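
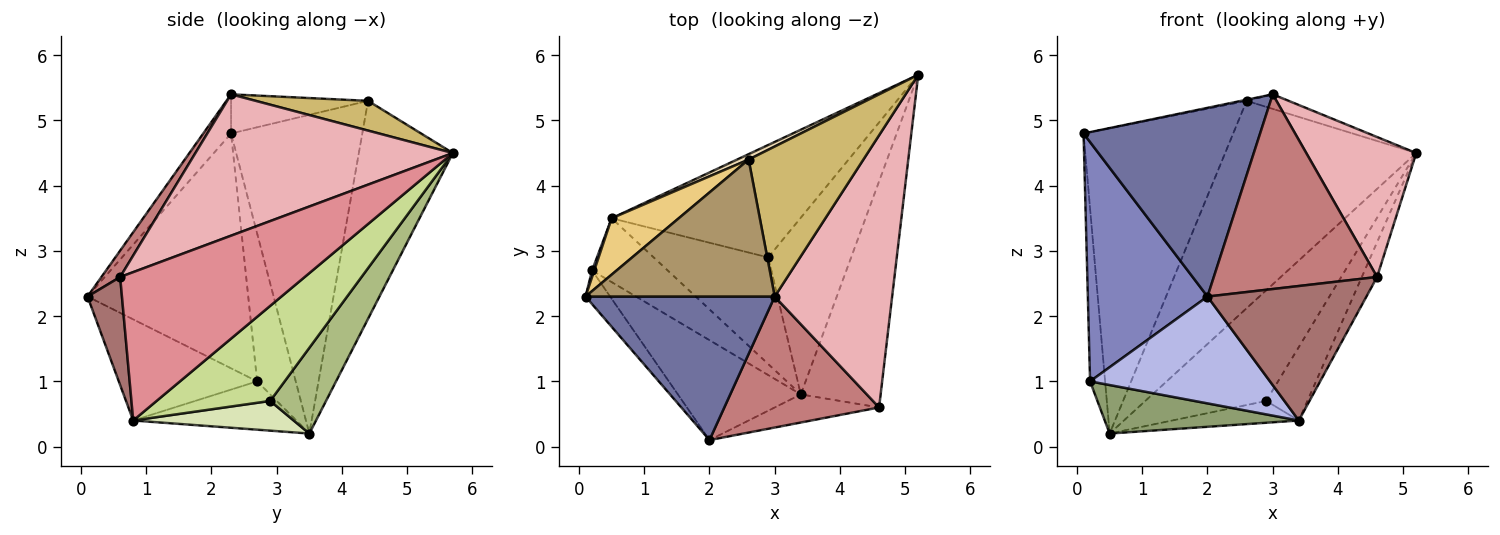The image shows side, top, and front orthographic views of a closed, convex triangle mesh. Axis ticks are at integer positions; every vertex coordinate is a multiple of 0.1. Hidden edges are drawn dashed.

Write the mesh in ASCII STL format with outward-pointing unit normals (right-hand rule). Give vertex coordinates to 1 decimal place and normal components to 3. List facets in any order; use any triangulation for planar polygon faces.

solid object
 facet normal -0.124 -0.790 0.601
  outer loop
   vertex 3.0 2.3 5.4
   vertex 0.1 2.3 4.8
   vertex 2.0 0.1 2.3
  endloop
 endfacet
 facet normal -0.799 -0.595 -0.084
  outer loop
   vertex 0.2 2.7 1.0
   vertex 2.0 0.1 2.3
   vertex 0.1 2.3 4.8
  endloop
 endfacet
 facet normal -0.932 0.363 0.014
  outer loop
   vertex 0.2 2.7 1.0
   vertex 0.1 2.3 4.8
   vertex 0.5 3.5 0.2
  endloop
 endfacet
 facet normal -0.490 -0.637 -0.595
  outer loop
   vertex 0.2 2.7 1.0
   vertex 3.4 0.8 0.4
   vertex 2.0 0.1 2.3
  endloop
 endfacet
 facet normal -0.453 -0.539 -0.710
  outer loop
   vertex 0.2 2.7 1.0
   vertex 0.5 3.5 0.2
   vertex 3.4 0.8 0.4
  endloop
 endfacet
 facet normal 0.308 0.667 -0.678
  outer loop
   vertex 2.9 2.9 0.7
   vertex 0.5 3.5 0.2
   vertex 5.2 5.7 4.5
  endloop
 endfacet
 facet normal 0.727 0.264 -0.634
  outer loop
   vertex 2.9 2.9 0.7
   vertex 5.2 5.7 4.5
   vertex 3.4 0.8 0.4
  endloop
 endfacet
 facet normal 0.246 0.194 -0.949
  outer loop
   vertex 2.9 2.9 0.7
   vertex 3.4 0.8 0.4
   vertex 0.5 3.5 0.2
  endloop
 endfacet
 facet normal -0.203 0.008 0.979
  outer loop
   vertex 2.6 4.4 5.3
   vertex 0.1 2.3 4.8
   vertex 3.0 2.3 5.4
  endloop
 endfacet
 facet normal 0.250 0.093 0.964
  outer loop
   vertex 2.6 4.4 5.3
   vertex 3.0 2.3 5.4
   vertex 5.2 5.7 4.5
  endloop
 endfacet
 facet normal -0.653 0.745 0.137
  outer loop
   vertex 2.6 4.4 5.3
   vertex 0.5 3.5 0.2
   vertex 0.1 2.3 4.8
  endloop
 endfacet
 facet normal -0.441 0.897 0.023
  outer loop
   vertex 2.6 4.4 5.3
   vertex 5.2 5.7 4.5
   vertex 0.5 3.5 0.2
  endloop
 endfacet
 facet normal 0.207 -0.958 -0.200
  outer loop
   vertex 4.6 0.6 2.6
   vertex 2.0 0.1 2.3
   vertex 3.4 0.8 0.4
  endloop
 endfacet
 facet normal 0.095 -0.826 0.556
  outer loop
   vertex 4.6 0.6 2.6
   vertex 3.0 2.3 5.4
   vertex 2.0 0.1 2.3
  endloop
 endfacet
 facet normal 0.878 0.073 -0.472
  outer loop
   vertex 4.6 0.6 2.6
   vertex 3.4 0.8 0.4
   vertex 5.2 5.7 4.5
  endloop
 endfacet
 facet normal 0.731 -0.312 0.607
  outer loop
   vertex 4.6 0.6 2.6
   vertex 5.2 5.7 4.5
   vertex 3.0 2.3 5.4
  endloop
 endfacet
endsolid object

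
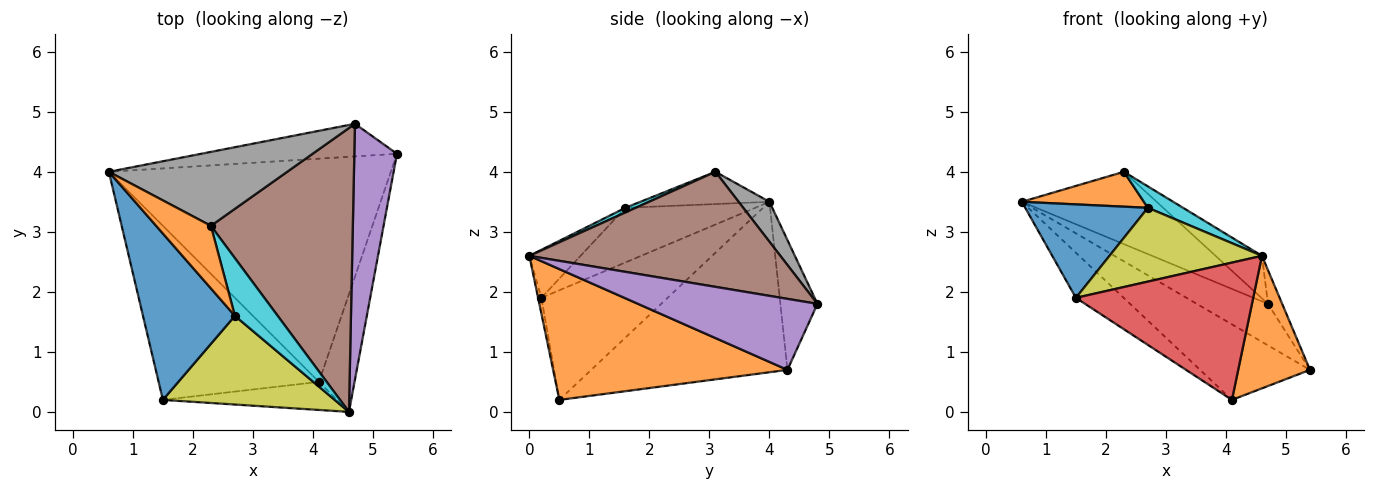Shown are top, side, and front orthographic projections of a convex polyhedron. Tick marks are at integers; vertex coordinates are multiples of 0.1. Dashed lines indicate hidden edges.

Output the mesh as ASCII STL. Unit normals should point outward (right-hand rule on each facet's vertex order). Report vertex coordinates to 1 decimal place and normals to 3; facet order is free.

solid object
 facet normal -0.497 0.278 -0.822
  outer loop
   vertex 4.1 0.5 0.2
   vertex 0.6 4.0 3.5
   vertex 5.4 4.3 0.7
  endloop
 endfacet
 facet normal 0.925 -0.283 -0.252
  outer loop
   vertex 4.1 0.5 0.2
   vertex 5.4 4.3 0.7
   vertex 4.6 0.0 2.6
  endloop
 endfacet
 facet normal -0.552 0.209 -0.807
  outer loop
   vertex 1.5 0.2 1.9
   vertex 0.6 4.0 3.5
   vertex 4.1 0.5 0.2
  endloop
 endfacet
 facet normal -0.018 -0.980 -0.200
  outer loop
   vertex 1.5 0.2 1.9
   vertex 4.1 0.5 0.2
   vertex 4.6 0.0 2.6
  endloop
 endfacet
 facet normal 0.855 0.068 0.514
  outer loop
   vertex 4.7 4.8 1.8
   vertex 4.6 0.0 2.6
   vertex 5.4 4.3 0.7
  endloop
 endfacet
 facet normal 0.625 0.116 0.772
  outer loop
   vertex 4.7 4.8 1.8
   vertex 2.3 3.1 4.0
   vertex 4.6 0.0 2.6
  endloop
 endfacet
 facet normal -0.379 0.727 -0.572
  outer loop
   vertex 4.7 4.8 1.8
   vertex 5.4 4.3 0.7
   vertex 0.6 4.0 3.5
  endloop
 endfacet
 facet normal 0.158 0.691 0.706
  outer loop
   vertex 4.7 4.8 1.8
   vertex 0.6 4.0 3.5
   vertex 2.3 3.1 4.0
  endloop
 endfacet
 facet normal -0.210 -0.625 0.752
  outer loop
   vertex 2.7 1.6 3.4
   vertex 1.5 0.2 1.9
   vertex 4.6 0.0 2.6
  endloop
 endfacet
 facet normal 0.101 -0.346 0.933
  outer loop
   vertex 2.7 1.6 3.4
   vertex 4.6 0.0 2.6
   vertex 2.3 3.1 4.0
  endloop
 endfacet
 facet normal -0.460 -0.435 0.774
  outer loop
   vertex 2.7 1.6 3.4
   vertex 0.6 4.0 3.5
   vertex 1.5 0.2 1.9
  endloop
 endfacet
 facet normal -0.458 -0.433 0.777
  outer loop
   vertex 2.7 1.6 3.4
   vertex 2.3 3.1 4.0
   vertex 0.6 4.0 3.5
  endloop
 endfacet
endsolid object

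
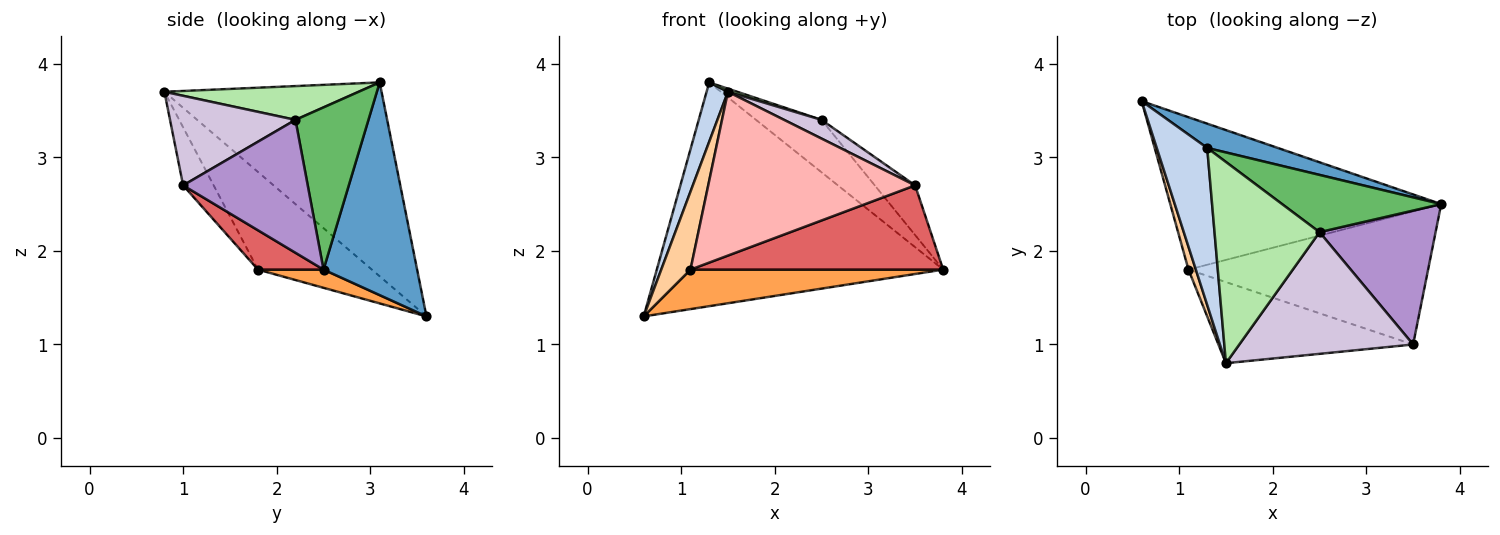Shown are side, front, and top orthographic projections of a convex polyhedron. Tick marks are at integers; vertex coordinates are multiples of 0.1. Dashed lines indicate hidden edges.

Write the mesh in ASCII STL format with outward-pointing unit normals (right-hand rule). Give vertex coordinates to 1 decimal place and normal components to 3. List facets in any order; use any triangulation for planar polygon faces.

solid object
 facet normal 0.309 0.946 0.103
  outer loop
   vertex 1.3 3.1 3.8
   vertex 3.8 2.5 1.8
   vertex 0.6 3.6 1.3
  endloop
 endfacet
 facet normal -0.963 -0.095 0.251
  outer loop
   vertex 1.3 3.1 3.8
   vertex 0.6 3.6 1.3
   vertex 1.5 0.8 3.7
  endloop
 endfacet
 facet normal 0.065 -0.250 -0.966
  outer loop
   vertex 1.1 1.8 1.8
   vertex 0.6 3.6 1.3
   vertex 3.8 2.5 1.8
  endloop
 endfacet
 facet normal -0.966 -0.248 0.073
  outer loop
   vertex 1.1 1.8 1.8
   vertex 1.5 0.8 3.7
   vertex 0.6 3.6 1.3
  endloop
 endfacet
 facet normal 0.601 0.539 0.590
  outer loop
   vertex 2.5 2.2 3.4
   vertex 3.8 2.5 1.8
   vertex 1.3 3.1 3.8
  endloop
 endfacet
 facet normal 0.306 -0.015 0.952
  outer loop
   vertex 2.5 2.2 3.4
   vertex 1.3 3.1 3.8
   vertex 1.5 0.8 3.7
  endloop
 endfacet
 facet normal 0.137 -0.530 -0.837
  outer loop
   vertex 3.5 1.0 2.7
   vertex 1.1 1.8 1.8
   vertex 3.8 2.5 1.8
  endloop
 endfacet
 facet normal -0.131 -0.888 -0.440
  outer loop
   vertex 3.5 1.0 2.7
   vertex 1.5 0.8 3.7
   vertex 1.1 1.8 1.8
  endloop
 endfacet
 facet normal 0.732 0.237 0.639
  outer loop
   vertex 3.5 1.0 2.7
   vertex 3.8 2.5 1.8
   vertex 2.5 2.2 3.4
  endloop
 endfacet
 facet normal 0.454 -0.135 0.881
  outer loop
   vertex 3.5 1.0 2.7
   vertex 2.5 2.2 3.4
   vertex 1.5 0.8 3.7
  endloop
 endfacet
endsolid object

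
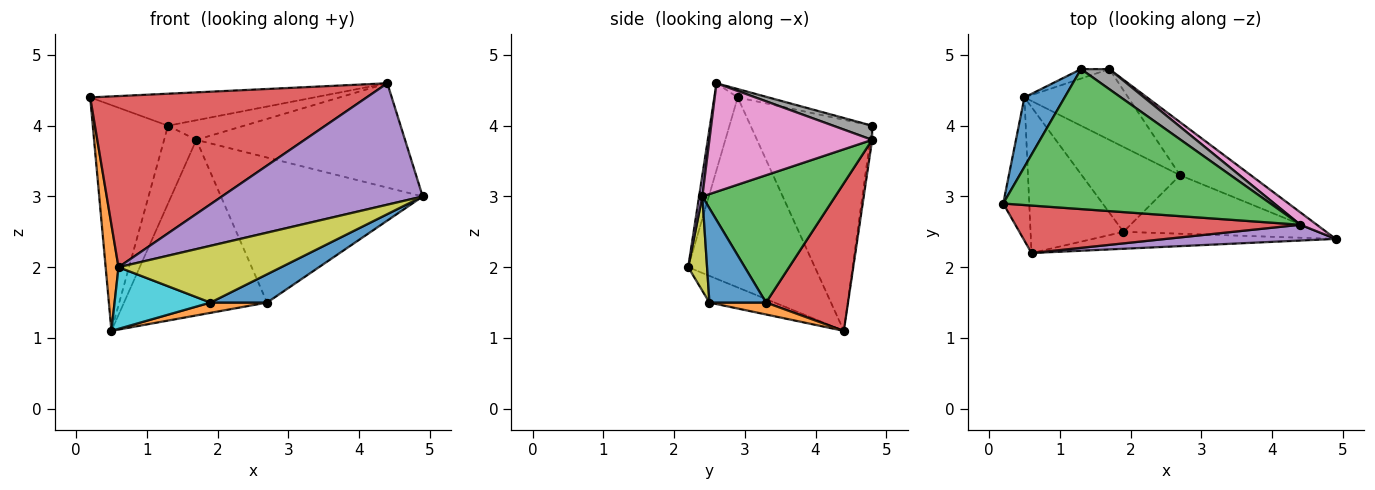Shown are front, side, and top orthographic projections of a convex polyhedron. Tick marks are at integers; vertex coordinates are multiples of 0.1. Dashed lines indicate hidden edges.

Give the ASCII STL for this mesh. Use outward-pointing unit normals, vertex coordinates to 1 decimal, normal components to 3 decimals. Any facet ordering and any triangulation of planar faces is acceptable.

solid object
 facet normal -0.839 0.520 0.160
  outer loop
   vertex 0.5 4.4 1.1
   vertex 0.2 2.9 4.4
   vertex 1.3 4.8 4.0
  endloop
 endfacet
 facet normal -0.986 -0.100 -0.135
  outer loop
   vertex 0.6 2.2 2.0
   vertex 0.2 2.9 4.4
   vertex 0.5 4.4 1.1
  endloop
 endfacet
 facet normal -0.030 0.223 0.974
  outer loop
   vertex 4.4 2.6 4.6
   vertex 1.3 4.8 4.0
   vertex 0.2 2.9 4.4
  endloop
 endfacet
 facet normal -0.081 -0.960 0.267
  outer loop
   vertex 4.4 2.6 4.6
   vertex 0.2 2.9 4.4
   vertex 0.6 2.2 2.0
  endloop
 endfacet
 facet normal 0.016 -0.992 0.129
  outer loop
   vertex 4.4 2.6 4.6
   vertex 0.6 2.2 2.0
   vertex 4.9 2.4 3.0
  endloop
 endfacet
 facet normal -0.060 0.991 -0.120
  outer loop
   vertex 1.7 4.8 3.8
   vertex 0.5 4.4 1.1
   vertex 1.3 4.8 4.0
  endloop
 endfacet
 facet normal 0.612 0.785 0.093
  outer loop
   vertex 1.7 4.8 3.8
   vertex 4.4 2.6 4.6
   vertex 4.9 2.4 3.0
  endloop
 endfacet
 facet normal 0.337 0.658 0.673
  outer loop
   vertex 1.7 4.8 3.8
   vertex 1.3 4.8 4.0
   vertex 4.4 2.6 4.6
  endloop
 endfacet
 facet normal 0.110 -0.952 -0.284
  outer loop
   vertex 1.9 2.5 1.5
   vertex 4.9 2.4 3.0
   vertex 0.6 2.2 2.0
  endloop
 endfacet
 facet normal -0.256 -0.376 -0.891
  outer loop
   vertex 1.9 2.5 1.5
   vertex 0.6 2.2 2.0
   vertex 0.5 4.4 1.1
  endloop
 endfacet
 facet normal 0.399 -0.399 -0.825
  outer loop
   vertex 2.7 3.3 1.5
   vertex 4.9 2.4 3.0
   vertex 1.9 2.5 1.5
  endloop
 endfacet
 facet normal 0.119 -0.119 -0.986
  outer loop
   vertex 2.7 3.3 1.5
   vertex 1.9 2.5 1.5
   vertex 0.5 4.4 1.1
  endloop
 endfacet
 facet normal 0.526 0.799 -0.292
  outer loop
   vertex 2.7 3.3 1.5
   vertex 1.7 4.8 3.8
   vertex 4.9 2.4 3.0
  endloop
 endfacet
 facet normal 0.469 0.819 -0.330
  outer loop
   vertex 2.7 3.3 1.5
   vertex 0.5 4.4 1.1
   vertex 1.7 4.8 3.8
  endloop
 endfacet
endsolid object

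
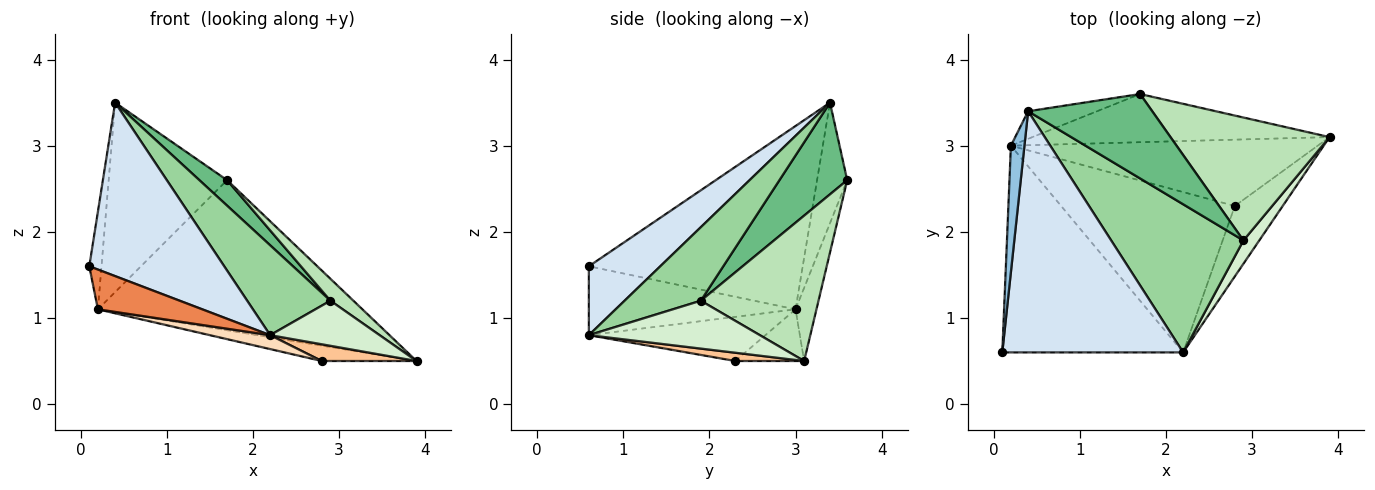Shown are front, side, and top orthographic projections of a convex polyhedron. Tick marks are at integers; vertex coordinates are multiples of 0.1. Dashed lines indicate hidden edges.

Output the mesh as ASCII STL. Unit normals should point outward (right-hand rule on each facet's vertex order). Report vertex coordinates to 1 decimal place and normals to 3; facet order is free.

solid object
 facet normal -0.075 0.949 -0.305
  outer loop
   vertex 0.2 3.0 1.1
   vertex 1.7 3.6 2.6
   vertex 3.9 3.1 0.5
  endloop
 endfacet
 facet normal -0.996 0.057 0.074
  outer loop
   vertex 0.2 3.0 1.1
   vertex 0.1 0.6 1.6
   vertex 0.4 3.4 3.5
  endloop
 endfacet
 facet normal -0.244 0.960 -0.140
  outer loop
   vertex 0.2 3.0 1.1
   vertex 0.4 3.4 3.5
   vertex 1.7 3.6 2.6
  endloop
 endfacet
 facet normal 0.295 -0.558 0.776
  outer loop
   vertex 2.2 0.6 0.8
   vertex 0.4 3.4 3.5
   vertex 0.1 0.6 1.6
  endloop
 endfacet
 facet normal -0.350 -0.177 -0.920
  outer loop
   vertex 2.2 0.6 0.8
   vertex 0.1 0.6 1.6
   vertex 0.2 3.0 1.1
  endloop
 endfacet
 facet normal -0.162 0.223 -0.961
  outer loop
   vertex 2.8 2.3 0.5
   vertex 0.2 3.0 1.1
   vertex 3.9 3.1 0.5
  endloop
 endfacet
 facet normal 0.166 -0.228 -0.960
  outer loop
   vertex 2.8 2.3 0.5
   vertex 3.9 3.1 0.5
   vertex 2.2 0.6 0.8
  endloop
 endfacet
 facet normal -0.245 -0.084 -0.966
  outer loop
   vertex 2.8 2.3 0.5
   vertex 2.2 0.6 0.8
   vertex 0.2 3.0 1.1
  endloop
 endfacet
 facet normal 0.577 -0.236 0.782
  outer loop
   vertex 2.9 1.9 1.2
   vertex 1.7 3.6 2.6
   vertex 0.4 3.4 3.5
  endloop
 endfacet
 facet normal 0.429 -0.469 0.772
  outer loop
   vertex 2.9 1.9 1.2
   vertex 0.4 3.4 3.5
   vertex 2.2 0.6 0.8
  endloop
 endfacet
 facet normal 0.669 -0.131 0.732
  outer loop
   vertex 2.9 1.9 1.2
   vertex 3.9 3.1 0.5
   vertex 1.7 3.6 2.6
  endloop
 endfacet
 facet normal 0.811 -0.519 0.268
  outer loop
   vertex 2.9 1.9 1.2
   vertex 2.2 0.6 0.8
   vertex 3.9 3.1 0.5
  endloop
 endfacet
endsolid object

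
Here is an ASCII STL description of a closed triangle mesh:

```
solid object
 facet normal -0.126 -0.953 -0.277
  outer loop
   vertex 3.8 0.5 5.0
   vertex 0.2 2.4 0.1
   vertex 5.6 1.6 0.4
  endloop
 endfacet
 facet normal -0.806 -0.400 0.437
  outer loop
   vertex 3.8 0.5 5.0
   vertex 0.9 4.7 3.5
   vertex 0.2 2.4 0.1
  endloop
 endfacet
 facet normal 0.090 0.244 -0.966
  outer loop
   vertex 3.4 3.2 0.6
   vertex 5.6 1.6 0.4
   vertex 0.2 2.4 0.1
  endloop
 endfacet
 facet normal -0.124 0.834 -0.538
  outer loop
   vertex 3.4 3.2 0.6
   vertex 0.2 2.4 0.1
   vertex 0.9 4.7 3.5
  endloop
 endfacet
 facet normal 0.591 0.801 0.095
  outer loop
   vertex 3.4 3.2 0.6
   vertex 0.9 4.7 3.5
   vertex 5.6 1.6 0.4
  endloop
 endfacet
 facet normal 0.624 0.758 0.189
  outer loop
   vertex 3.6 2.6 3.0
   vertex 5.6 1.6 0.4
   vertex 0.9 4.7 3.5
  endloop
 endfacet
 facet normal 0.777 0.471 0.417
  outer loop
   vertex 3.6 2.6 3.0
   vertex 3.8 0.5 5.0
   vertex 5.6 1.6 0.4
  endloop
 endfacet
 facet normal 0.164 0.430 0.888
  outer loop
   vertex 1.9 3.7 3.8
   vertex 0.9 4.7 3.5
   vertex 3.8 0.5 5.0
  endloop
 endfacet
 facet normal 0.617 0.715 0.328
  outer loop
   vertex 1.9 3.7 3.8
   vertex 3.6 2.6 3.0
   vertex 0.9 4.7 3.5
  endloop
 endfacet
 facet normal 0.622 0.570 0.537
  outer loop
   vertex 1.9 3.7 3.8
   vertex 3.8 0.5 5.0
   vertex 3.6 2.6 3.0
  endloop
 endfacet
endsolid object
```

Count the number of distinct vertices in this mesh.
7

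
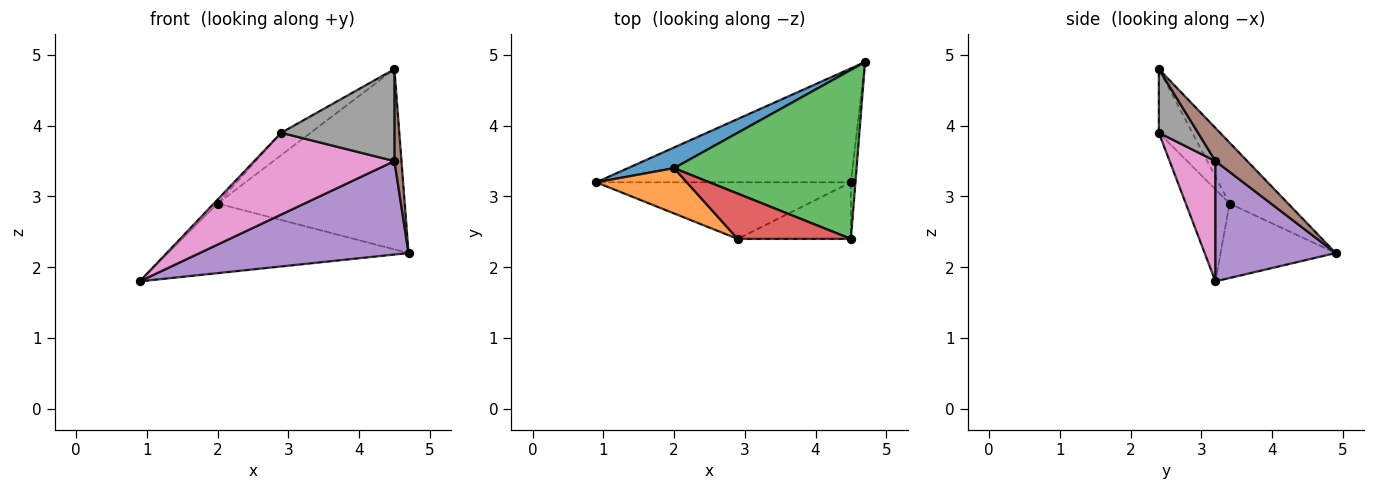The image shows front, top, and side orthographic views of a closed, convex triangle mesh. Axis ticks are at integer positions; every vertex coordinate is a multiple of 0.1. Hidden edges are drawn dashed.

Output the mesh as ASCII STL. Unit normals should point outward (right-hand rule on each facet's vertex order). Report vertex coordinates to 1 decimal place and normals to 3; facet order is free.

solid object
 facet normal -0.417 0.871 0.259
  outer loop
   vertex 2.0 3.4 2.9
   vertex 4.7 4.9 2.2
   vertex 0.9 3.2 1.8
  endloop
 endfacet
 facet normal -0.711 0.060 0.700
  outer loop
   vertex 2.0 3.4 2.9
   vertex 0.9 3.2 1.8
   vertex 2.9 2.4 3.9
  endloop
 endfacet
 facet normal -0.222 0.711 0.667
  outer loop
   vertex 2.0 3.4 2.9
   vertex 4.5 2.4 4.8
   vertex 4.7 4.9 2.2
  endloop
 endfacet
 facet normal -0.450 0.395 0.801
  outer loop
   vertex 2.0 3.4 2.9
   vertex 2.9 2.4 3.9
   vertex 4.5 2.4 4.8
  endloop
 endfacet
 facet normal 0.343 -0.596 -0.726
  outer loop
   vertex 4.5 3.2 3.5
   vertex 0.9 3.2 1.8
   vertex 4.7 4.9 2.2
  endloop
 endfacet
 facet normal 0.968 -0.215 -0.132
  outer loop
   vertex 4.5 3.2 3.5
   vertex 4.7 4.9 2.2
   vertex 4.5 2.4 4.8
  endloop
 endfacet
 facet normal 0.260 -0.794 -0.550
  outer loop
   vertex 4.5 3.2 3.5
   vertex 2.9 2.4 3.9
   vertex 0.9 3.2 1.8
  endloop
 endfacet
 facet normal 0.283 -0.817 -0.503
  outer loop
   vertex 4.5 3.2 3.5
   vertex 4.5 2.4 4.8
   vertex 2.9 2.4 3.9
  endloop
 endfacet
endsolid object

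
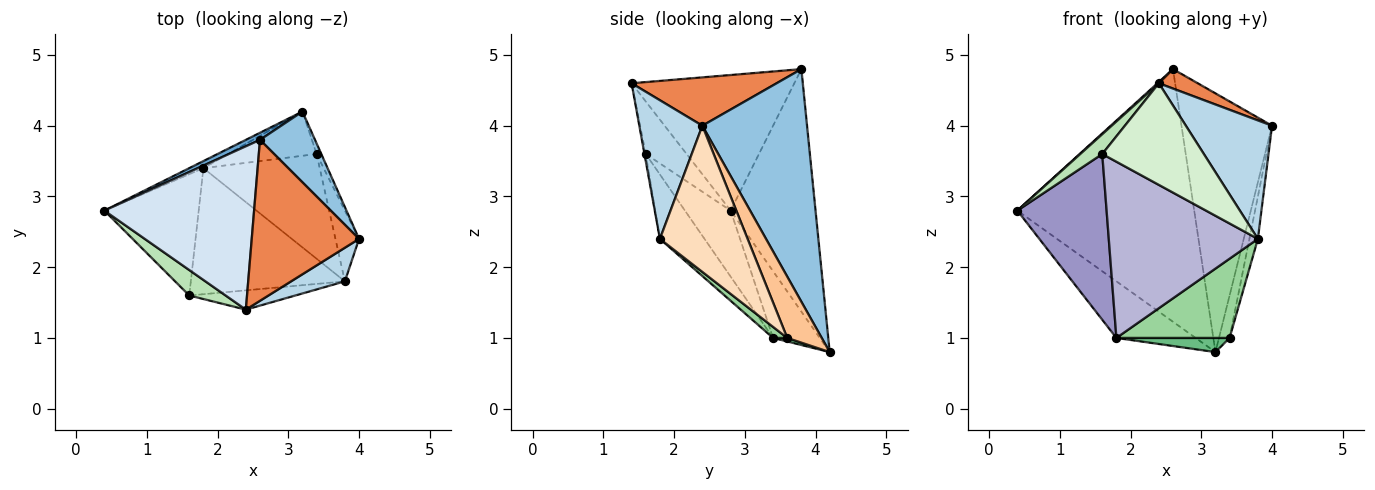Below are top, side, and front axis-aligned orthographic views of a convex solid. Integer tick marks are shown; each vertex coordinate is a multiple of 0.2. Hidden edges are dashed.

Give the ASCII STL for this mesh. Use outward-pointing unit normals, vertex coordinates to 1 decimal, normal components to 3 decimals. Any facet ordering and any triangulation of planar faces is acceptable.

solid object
 facet normal -0.433 0.901 0.025
  outer loop
   vertex 2.6 3.8 4.8
   vertex 3.2 4.2 0.8
   vertex 0.4 2.8 2.8
  endloop
 endfacet
 facet normal 0.745 0.644 0.176
  outer loop
   vertex 2.6 3.8 4.8
   vertex 4.0 2.4 4.0
   vertex 3.2 4.2 0.8
  endloop
 endfacet
 facet normal 0.575 -0.787 0.223
  outer loop
   vertex 2.4 1.4 4.6
   vertex 3.8 1.8 2.4
   vertex 4.0 2.4 4.0
  endloop
 endfacet
 facet normal -0.671 -0.006 0.741
  outer loop
   vertex 2.4 1.4 4.6
   vertex 2.6 3.8 4.8
   vertex 0.4 2.8 2.8
  endloop
 endfacet
 facet normal 0.408 -0.110 0.906
  outer loop
   vertex 2.4 1.4 4.6
   vertex 4.0 2.4 4.0
   vertex 2.6 3.8 4.8
  endloop
 endfacet
 facet normal -0.505 0.857 -0.107
  outer loop
   vertex 1.8 3.4 1.0
   vertex 0.4 2.8 2.8
   vertex 3.2 4.2 0.8
  endloop
 endfacet
 facet normal 0.953 0.293 -0.073
  outer loop
   vertex 3.4 3.6 1.0
   vertex 3.2 4.2 0.8
   vertex 4.0 2.4 4.0
  endloop
 endfacet
 facet normal 0.983 0.095 -0.159
  outer loop
   vertex 3.4 3.6 1.0
   vertex 4.0 2.4 4.0
   vertex 3.8 1.8 2.4
  endloop
 endfacet
 facet normal 0.038 -0.305 -0.952
  outer loop
   vertex 3.4 3.6 1.0
   vertex 1.8 3.4 1.0
   vertex 3.2 4.2 0.8
  endloop
 endfacet
 facet normal 0.075 -0.602 -0.795
  outer loop
   vertex 3.4 3.6 1.0
   vertex 3.8 1.8 2.4
   vertex 1.8 3.4 1.0
  endloop
 endfacet
 facet normal -0.752 -0.405 0.520
  outer loop
   vertex 1.6 1.6 3.6
   vertex 2.4 1.4 4.6
   vertex 0.4 2.8 2.8
  endloop
 endfacet
 facet normal -0.012 -0.982 -0.187
  outer loop
   vertex 1.6 1.6 3.6
   vertex 3.8 1.8 2.4
   vertex 2.4 1.4 4.6
  endloop
 endfacet
 facet normal -0.382 -0.746 -0.546
  outer loop
   vertex 1.6 1.6 3.6
   vertex 0.4 2.8 2.8
   vertex 1.8 3.4 1.0
  endloop
 endfacet
 facet normal -0.237 -0.790 -0.565
  outer loop
   vertex 1.6 1.6 3.6
   vertex 1.8 3.4 1.0
   vertex 3.8 1.8 2.4
  endloop
 endfacet
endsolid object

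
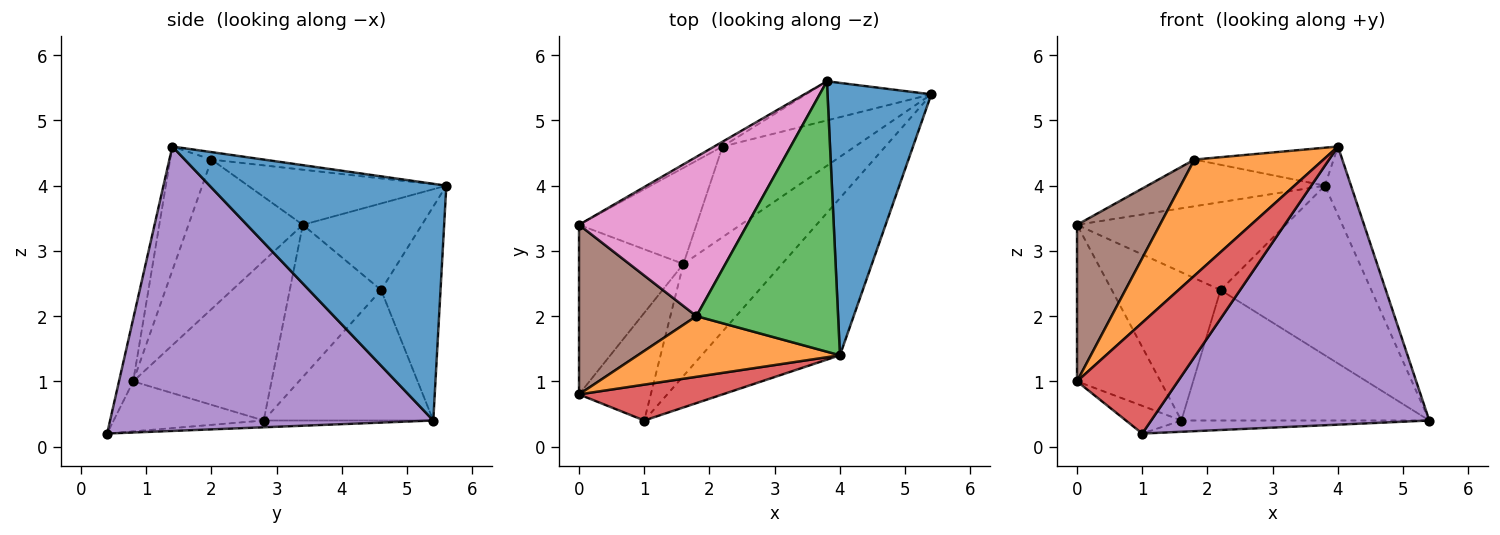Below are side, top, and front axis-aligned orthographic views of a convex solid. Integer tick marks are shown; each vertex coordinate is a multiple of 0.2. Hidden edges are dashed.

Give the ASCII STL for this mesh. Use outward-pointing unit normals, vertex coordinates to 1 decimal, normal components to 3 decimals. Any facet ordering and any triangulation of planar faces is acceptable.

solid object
 facet normal 0.911 0.100 0.399
  outer loop
   vertex 3.8 5.6 4.0
   vertex 4.0 1.4 4.6
   vertex 5.4 5.4 0.4
  endloop
 endfacet
 facet normal -0.273 -0.853 0.445
  outer loop
   vertex 1.8 2.0 4.4
   vertex 0.0 0.8 1.0
   vertex 4.0 1.4 4.6
  endloop
 endfacet
 facet normal -0.052 0.139 0.989
  outer loop
   vertex 1.8 2.0 4.4
   vertex 4.0 1.4 4.6
   vertex 3.8 5.6 4.0
  endloop
 endfacet
 facet normal -0.133 -0.943 0.305
  outer loop
   vertex 1.0 0.4 0.2
   vertex 4.0 1.4 4.6
   vertex 0.0 0.8 1.0
  endloop
 endfacet
 facet normal 0.711 -0.612 -0.346
  outer loop
   vertex 1.0 0.4 0.2
   vertex 5.4 5.4 0.4
   vertex 4.0 1.4 4.6
  endloop
 endfacet
 facet normal -0.683 -0.495 0.537
  outer loop
   vertex 0.0 3.4 3.4
   vertex 0.0 0.8 1.0
   vertex 1.8 2.0 4.4
  endloop
 endfacet
 facet normal -0.300 0.268 0.915
  outer loop
   vertex 0.0 3.4 3.4
   vertex 1.8 2.0 4.4
   vertex 3.8 5.6 4.0
  endloop
 endfacet
 facet normal -0.747 0.451 -0.489
  outer loop
   vertex 1.6 2.8 0.4
   vertex 0.0 0.8 1.0
   vertex 0.0 3.4 3.4
  endloop
 endfacet
 facet normal -0.559 0.207 -0.803
  outer loop
   vertex 1.6 2.8 0.4
   vertex 1.0 0.4 0.2
   vertex 0.0 0.8 1.0
  endloop
 endfacet
 facet normal -0.068 0.100 -0.993
  outer loop
   vertex 1.6 2.8 0.4
   vertex 5.4 5.4 0.4
   vertex 1.0 0.4 0.2
  endloop
 endfacet
 facet normal -0.359 0.910 -0.210
  outer loop
   vertex 2.2 4.6 2.4
   vertex 3.8 5.6 4.0
   vertex 5.4 5.4 0.4
  endloop
 endfacet
 facet normal -0.495 0.868 -0.047
  outer loop
   vertex 2.2 4.6 2.4
   vertex 0.0 3.4 3.4
   vertex 3.8 5.6 4.0
  endloop
 endfacet
 facet normal -0.490 0.716 -0.497
  outer loop
   vertex 2.2 4.6 2.4
   vertex 5.4 5.4 0.4
   vertex 1.6 2.8 0.4
  endloop
 endfacet
 facet normal -0.576 0.686 -0.444
  outer loop
   vertex 2.2 4.6 2.4
   vertex 1.6 2.8 0.4
   vertex 0.0 3.4 3.4
  endloop
 endfacet
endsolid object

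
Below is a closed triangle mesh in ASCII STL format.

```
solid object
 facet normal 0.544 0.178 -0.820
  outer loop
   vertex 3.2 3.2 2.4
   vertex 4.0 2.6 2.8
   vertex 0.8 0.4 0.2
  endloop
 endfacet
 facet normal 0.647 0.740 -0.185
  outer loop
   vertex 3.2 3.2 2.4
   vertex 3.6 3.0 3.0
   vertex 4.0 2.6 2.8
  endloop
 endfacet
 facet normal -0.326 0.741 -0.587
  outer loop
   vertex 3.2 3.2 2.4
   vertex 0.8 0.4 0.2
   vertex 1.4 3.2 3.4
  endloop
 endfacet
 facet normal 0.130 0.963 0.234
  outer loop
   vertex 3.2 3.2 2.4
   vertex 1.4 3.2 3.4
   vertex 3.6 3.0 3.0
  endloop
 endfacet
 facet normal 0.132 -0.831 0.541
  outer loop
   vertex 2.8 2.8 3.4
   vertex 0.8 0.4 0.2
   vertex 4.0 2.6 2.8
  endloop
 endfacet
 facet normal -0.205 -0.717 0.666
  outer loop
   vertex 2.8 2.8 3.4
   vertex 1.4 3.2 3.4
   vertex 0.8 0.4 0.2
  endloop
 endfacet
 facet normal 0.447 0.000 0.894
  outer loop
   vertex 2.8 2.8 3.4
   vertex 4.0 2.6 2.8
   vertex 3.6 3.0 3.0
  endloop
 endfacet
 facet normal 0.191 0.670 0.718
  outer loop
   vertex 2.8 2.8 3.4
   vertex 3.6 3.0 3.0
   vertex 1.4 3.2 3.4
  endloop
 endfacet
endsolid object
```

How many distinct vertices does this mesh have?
6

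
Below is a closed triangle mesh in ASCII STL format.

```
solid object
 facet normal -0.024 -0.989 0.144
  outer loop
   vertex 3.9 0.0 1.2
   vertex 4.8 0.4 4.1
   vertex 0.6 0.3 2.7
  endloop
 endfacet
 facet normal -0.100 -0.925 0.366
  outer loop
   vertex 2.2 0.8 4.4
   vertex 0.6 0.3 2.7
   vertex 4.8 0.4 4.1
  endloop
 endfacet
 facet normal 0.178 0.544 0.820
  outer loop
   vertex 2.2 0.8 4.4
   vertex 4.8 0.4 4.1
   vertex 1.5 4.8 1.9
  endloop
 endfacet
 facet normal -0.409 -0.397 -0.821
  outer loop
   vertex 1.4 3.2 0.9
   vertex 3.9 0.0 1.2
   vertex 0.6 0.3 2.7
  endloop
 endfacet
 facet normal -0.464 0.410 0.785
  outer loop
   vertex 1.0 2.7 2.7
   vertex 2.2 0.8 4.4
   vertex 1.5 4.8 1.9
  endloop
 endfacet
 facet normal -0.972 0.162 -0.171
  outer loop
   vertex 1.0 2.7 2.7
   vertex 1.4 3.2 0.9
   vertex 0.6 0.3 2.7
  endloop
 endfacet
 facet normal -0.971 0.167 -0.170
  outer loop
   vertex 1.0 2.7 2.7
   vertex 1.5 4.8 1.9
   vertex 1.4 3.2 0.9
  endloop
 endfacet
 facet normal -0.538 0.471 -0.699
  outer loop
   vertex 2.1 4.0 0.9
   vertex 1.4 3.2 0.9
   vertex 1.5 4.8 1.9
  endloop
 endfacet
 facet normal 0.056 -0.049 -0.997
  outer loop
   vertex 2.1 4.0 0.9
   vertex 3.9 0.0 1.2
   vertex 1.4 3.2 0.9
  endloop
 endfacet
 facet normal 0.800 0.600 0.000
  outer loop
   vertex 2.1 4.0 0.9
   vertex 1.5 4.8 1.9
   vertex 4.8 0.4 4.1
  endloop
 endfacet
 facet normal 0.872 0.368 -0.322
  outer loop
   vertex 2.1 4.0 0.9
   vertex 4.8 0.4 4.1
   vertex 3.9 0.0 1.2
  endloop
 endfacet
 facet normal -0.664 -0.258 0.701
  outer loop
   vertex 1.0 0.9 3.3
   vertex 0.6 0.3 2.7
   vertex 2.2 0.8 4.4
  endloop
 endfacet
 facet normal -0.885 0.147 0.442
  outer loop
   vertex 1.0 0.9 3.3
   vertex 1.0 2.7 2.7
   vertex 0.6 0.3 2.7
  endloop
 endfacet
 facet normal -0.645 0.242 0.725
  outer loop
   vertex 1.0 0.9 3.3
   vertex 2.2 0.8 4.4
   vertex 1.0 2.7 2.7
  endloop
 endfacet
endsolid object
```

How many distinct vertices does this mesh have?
9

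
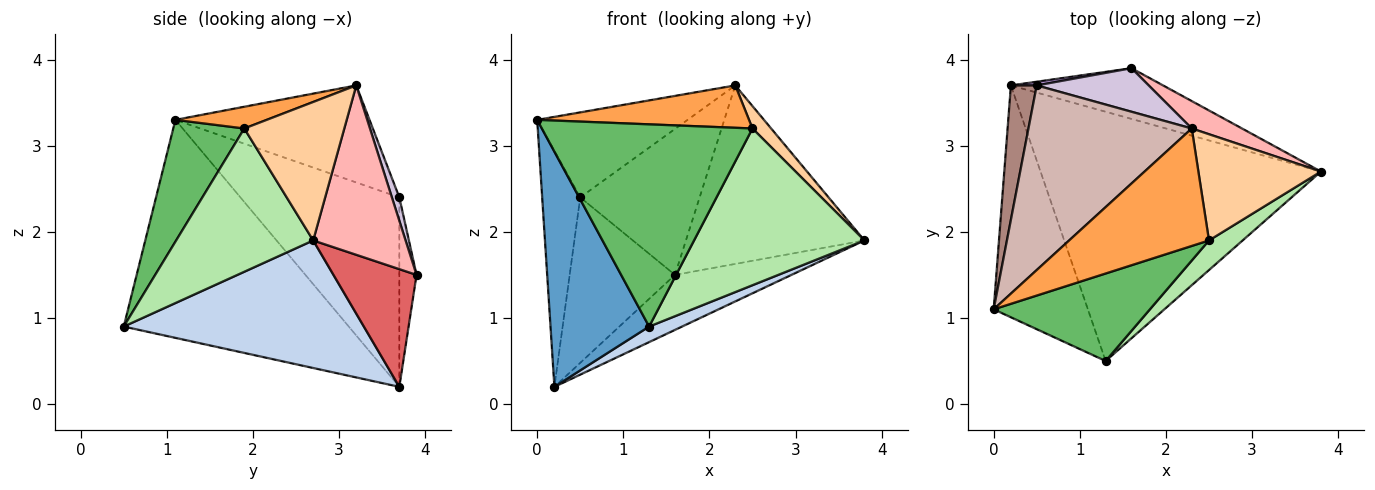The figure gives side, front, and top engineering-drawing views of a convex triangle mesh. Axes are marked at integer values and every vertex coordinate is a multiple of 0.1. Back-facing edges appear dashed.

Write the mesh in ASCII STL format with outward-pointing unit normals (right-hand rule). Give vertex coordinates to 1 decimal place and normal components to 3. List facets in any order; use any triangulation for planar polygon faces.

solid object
 facet normal -0.852 -0.373 -0.368
  outer loop
   vertex 1.3 0.5 0.9
   vertex 0.0 1.1 3.3
   vertex 0.2 3.7 0.2
  endloop
 endfacet
 facet normal 0.413 -0.057 -0.909
  outer loop
   vertex 1.3 0.5 0.9
   vertex 0.2 3.7 0.2
   vertex 3.8 2.7 1.9
  endloop
 endfacet
 facet normal 0.145 -0.336 0.931
  outer loop
   vertex 2.5 1.9 3.2
   vertex 2.3 3.2 3.7
   vertex 0.0 1.1 3.3
  endloop
 endfacet
 facet normal 0.742 -0.138 0.656
  outer loop
   vertex 2.5 1.9 3.2
   vertex 3.8 2.7 1.9
   vertex 2.3 3.2 3.7
  endloop
 endfacet
 facet normal 0.296 -0.877 0.379
  outer loop
   vertex 2.5 1.9 3.2
   vertex 0.0 1.1 3.3
   vertex 1.3 0.5 0.9
  endloop
 endfacet
 facet normal 0.620 -0.771 0.146
  outer loop
   vertex 2.5 1.9 3.2
   vertex 1.3 0.5 0.9
   vertex 3.8 2.7 1.9
  endloop
 endfacet
 facet normal 0.464 0.651 -0.600
  outer loop
   vertex 1.6 3.9 1.5
   vertex 3.8 2.7 1.9
   vertex 0.2 3.7 0.2
  endloop
 endfacet
 facet normal 0.455 0.880 0.135
  outer loop
   vertex 1.6 3.9 1.5
   vertex 2.3 3.2 3.7
   vertex 3.8 2.7 1.9
  endloop
 endfacet
 facet normal -0.161 0.987 0.022
  outer loop
   vertex 0.5 3.7 2.4
   vertex 1.6 3.9 1.5
   vertex 0.2 3.7 0.2
  endloop
 endfacet
 facet normal 0.060 0.957 0.285
  outer loop
   vertex 0.5 3.7 2.4
   vertex 2.3 3.2 3.7
   vertex 1.6 3.9 1.5
  endloop
 endfacet
 facet normal -0.964 0.231 0.131
  outer loop
   vertex 0.5 3.7 2.4
   vertex 0.2 3.7 0.2
   vertex 0.0 1.1 3.3
  endloop
 endfacet
 facet normal -0.475 0.368 0.799
  outer loop
   vertex 0.5 3.7 2.4
   vertex 0.0 1.1 3.3
   vertex 2.3 3.2 3.7
  endloop
 endfacet
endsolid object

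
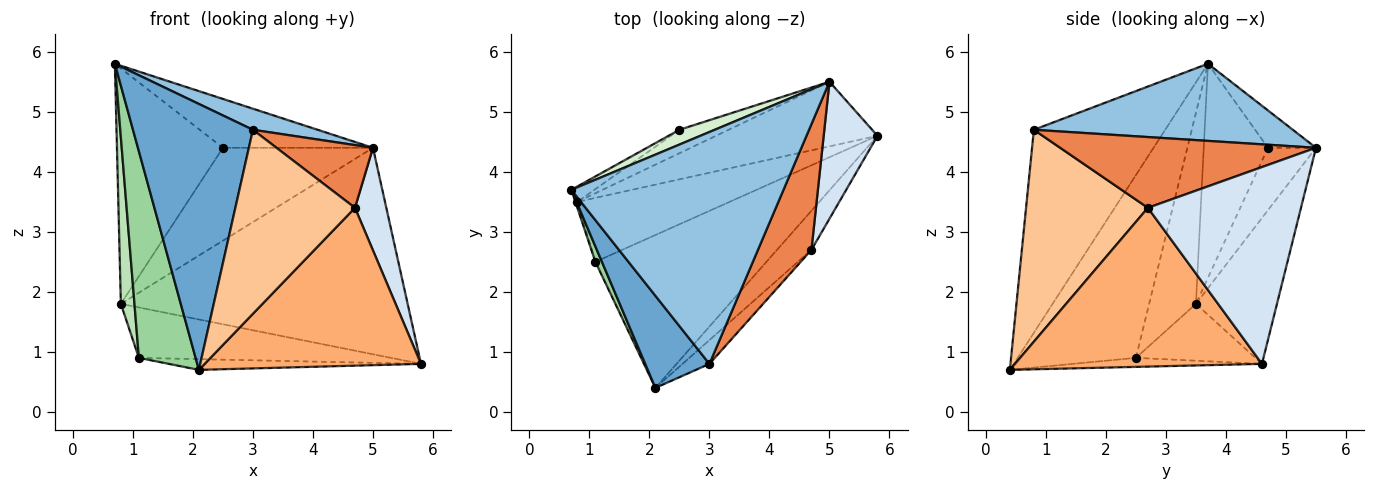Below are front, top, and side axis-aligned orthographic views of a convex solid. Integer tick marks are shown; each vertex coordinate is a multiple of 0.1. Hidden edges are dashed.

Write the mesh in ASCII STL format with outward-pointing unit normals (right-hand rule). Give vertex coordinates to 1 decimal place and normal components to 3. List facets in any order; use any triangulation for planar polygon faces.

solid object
 facet normal -0.719 -0.657 0.227
  outer loop
   vertex 3.0 0.8 4.7
   vertex 0.7 3.7 5.8
   vertex 2.1 0.4 0.7
  endloop
 endfacet
 facet normal 0.341 -0.085 0.936
  outer loop
   vertex 3.0 0.8 4.7
   vertex 5.0 5.5 4.4
   vertex 0.7 3.7 5.8
  endloop
 endfacet
 facet normal -0.260 0.921 -0.288
  outer loop
   vertex 0.8 3.5 1.8
   vertex 5.0 5.5 4.4
   vertex 5.8 4.6 0.8
  endloop
 endfacet
 facet normal 0.946 -0.194 0.259
  outer loop
   vertex 4.7 2.7 3.4
   vertex 5.8 4.6 0.8
   vertex 5.0 5.5 4.4
  endloop
 endfacet
 facet normal 0.764 -0.288 0.578
  outer loop
   vertex 4.7 2.7 3.4
   vertex 5.0 5.5 4.4
   vertex 3.0 0.8 4.7
  endloop
 endfacet
 facet normal 0.742 -0.650 -0.161
  outer loop
   vertex 4.7 2.7 3.4
   vertex 2.1 0.4 0.7
   vertex 5.8 4.6 0.8
  endloop
 endfacet
 facet normal 0.711 -0.698 -0.090
  outer loop
   vertex 4.7 2.7 3.4
   vertex 3.0 0.8 4.7
   vertex 2.1 0.4 0.7
  endloop
 endfacet
 facet normal -0.052 0.070 -0.996
  outer loop
   vertex 1.1 2.5 0.9
   vertex 5.8 4.6 0.8
   vertex 2.1 0.4 0.7
  endloop
 endfacet
 facet normal -0.281 0.594 -0.754
  outer loop
   vertex 1.1 2.5 0.9
   vertex 0.8 3.5 1.8
   vertex 5.8 4.6 0.8
  endloop
 endfacet
 facet normal -0.901 -0.432 0.032
  outer loop
   vertex 1.1 2.5 0.9
   vertex 2.1 0.4 0.7
   vertex 0.7 3.7 5.8
  endloop
 endfacet
 facet normal -0.960 -0.279 -0.010
  outer loop
   vertex 1.1 2.5 0.9
   vertex 0.7 3.7 5.8
   vertex 0.8 3.5 1.8
  endloop
 endfacet
 facet normal -0.293 0.915 0.277
  outer loop
   vertex 2.5 4.7 4.4
   vertex 0.7 3.7 5.8
   vertex 5.0 5.5 4.4
  endloop
 endfacet
 facet normal -0.518 0.854 -0.056
  outer loop
   vertex 2.5 4.7 4.4
   vertex 0.8 3.5 1.8
   vertex 0.7 3.7 5.8
  endloop
 endfacet
 facet normal -0.296 0.926 -0.234
  outer loop
   vertex 2.5 4.7 4.4
   vertex 5.0 5.5 4.4
   vertex 0.8 3.5 1.8
  endloop
 endfacet
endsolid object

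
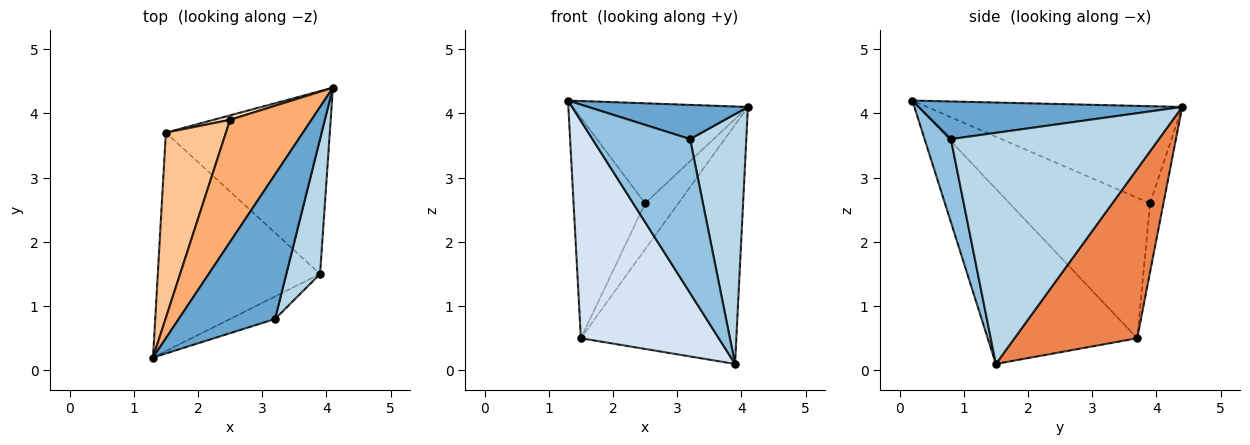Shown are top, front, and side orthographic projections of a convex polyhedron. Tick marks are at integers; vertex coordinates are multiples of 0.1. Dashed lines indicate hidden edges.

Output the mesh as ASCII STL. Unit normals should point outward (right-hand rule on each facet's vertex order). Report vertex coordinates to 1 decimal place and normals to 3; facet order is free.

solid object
 facet normal 0.355 -0.215 0.910
  outer loop
   vertex 3.2 0.8 3.6
   vertex 4.1 4.4 4.1
   vertex 1.3 0.2 4.2
  endloop
 endfacet
 facet normal 0.258 -0.956 -0.140
  outer loop
   vertex 3.2 0.8 3.6
   vertex 1.3 0.2 4.2
   vertex 3.9 1.5 0.1
  endloop
 endfacet
 facet normal 0.956 -0.258 0.140
  outer loop
   vertex 3.2 0.8 3.6
   vertex 3.9 1.5 0.1
   vertex 4.1 4.4 4.1
  endloop
 endfacet
 facet normal -0.608 -0.560 -0.563
  outer loop
   vertex 1.5 3.7 0.5
   vertex 3.9 1.5 0.1
   vertex 1.3 0.2 4.2
  endloop
 endfacet
 facet normal 0.531 0.673 -0.515
  outer loop
   vertex 1.5 3.7 0.5
   vertex 4.1 4.4 4.1
   vertex 3.9 1.5 0.1
  endloop
 endfacet
 facet normal -0.678 0.466 0.568
  outer loop
   vertex 2.5 3.9 2.6
   vertex 1.3 0.2 4.2
   vertex 4.1 4.4 4.1
  endloop
 endfacet
 facet normal -0.833 0.424 0.356
  outer loop
   vertex 2.5 3.9 2.6
   vertex 1.5 3.7 0.5
   vertex 1.3 0.2 4.2
  endloop
 endfacet
 facet normal -0.372 0.924 0.089
  outer loop
   vertex 2.5 3.9 2.6
   vertex 4.1 4.4 4.1
   vertex 1.5 3.7 0.5
  endloop
 endfacet
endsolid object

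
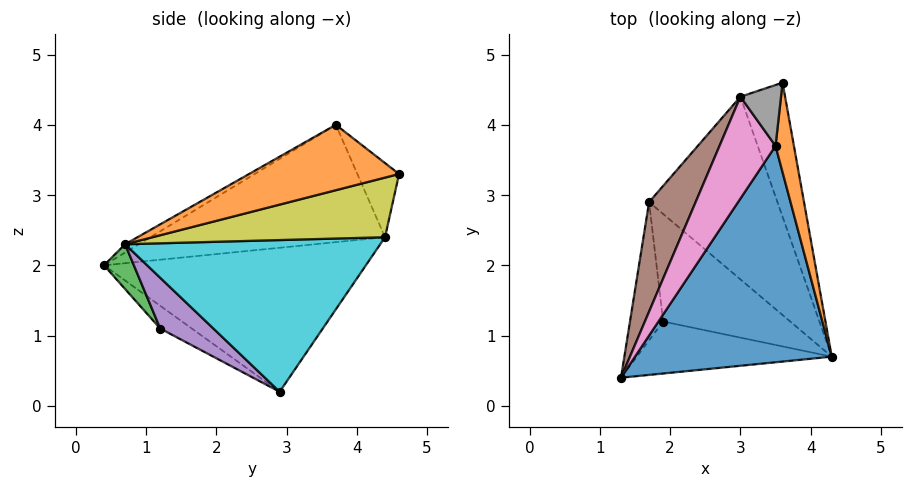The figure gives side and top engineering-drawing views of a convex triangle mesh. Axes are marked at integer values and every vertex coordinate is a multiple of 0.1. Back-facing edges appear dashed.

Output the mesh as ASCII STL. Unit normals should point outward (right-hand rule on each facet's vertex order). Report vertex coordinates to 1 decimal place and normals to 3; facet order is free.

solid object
 facet normal -0.037 -0.500 0.865
  outer loop
   vertex 3.5 3.7 4.0
   vertex 1.3 0.4 2.0
   vertex 4.3 0.7 2.3
  endloop
 endfacet
 facet normal 0.958 0.103 0.269
  outer loop
   vertex 3.5 3.7 4.0
   vertex 4.3 0.7 2.3
   vertex 3.6 4.6 3.3
  endloop
 endfacet
 facet normal 0.139 -0.784 -0.605
  outer loop
   vertex 1.9 1.2 1.1
   vertex 4.3 0.7 2.3
   vertex 1.3 0.4 2.0
  endloop
 endfacet
 facet normal -0.506 -0.449 -0.737
  outer loop
   vertex 1.9 1.2 1.1
   vertex 1.3 0.4 2.0
   vertex 1.7 2.9 0.2
  endloop
 endfacet
 facet normal 0.339 -0.409 -0.847
  outer loop
   vertex 1.9 1.2 1.1
   vertex 1.7 2.9 0.2
   vertex 4.3 0.7 2.3
  endloop
 endfacet
 facet normal -0.891 0.350 0.288
  outer loop
   vertex 3.0 4.4 2.4
   vertex 1.7 2.9 0.2
   vertex 1.3 0.4 2.0
  endloop
 endfacet
 facet normal -0.854 0.322 0.408
  outer loop
   vertex 3.0 4.4 2.4
   vertex 1.3 0.4 2.0
   vertex 3.5 3.7 4.0
  endloop
 endfacet
 facet normal -0.794 0.426 0.434
  outer loop
   vertex 3.0 4.4 2.4
   vertex 3.5 3.7 4.0
   vertex 3.6 4.6 3.3
  endloop
 endfacet
 facet normal 0.767 0.285 -0.575
  outer loop
   vertex 3.0 4.4 2.4
   vertex 3.6 4.6 3.3
   vertex 4.3 0.7 2.3
  endloop
 endfacet
 facet normal 0.734 0.275 -0.621
  outer loop
   vertex 3.0 4.4 2.4
   vertex 4.3 0.7 2.3
   vertex 1.7 2.9 0.2
  endloop
 endfacet
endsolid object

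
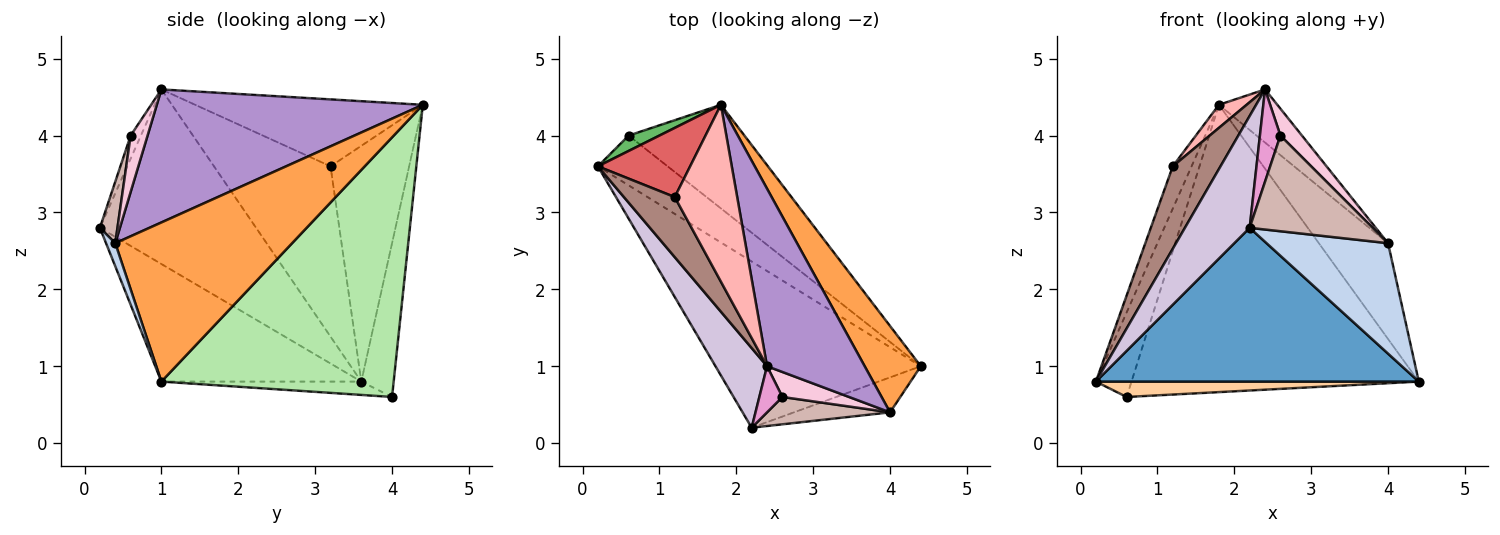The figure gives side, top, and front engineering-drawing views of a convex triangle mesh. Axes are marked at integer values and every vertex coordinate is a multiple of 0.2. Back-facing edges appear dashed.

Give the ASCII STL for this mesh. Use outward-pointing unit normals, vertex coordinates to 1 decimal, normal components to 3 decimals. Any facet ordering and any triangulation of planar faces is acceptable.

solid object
 facet normal -0.388 -0.626 -0.677
  outer loop
   vertex 2.2 0.2 2.8
   vertex 0.2 3.6 0.8
   vertex 4.4 1.0 0.8
  endloop
 endfacet
 facet normal 0.072 -0.951 -0.301
  outer loop
   vertex 4.0 0.4 2.6
   vertex 2.2 0.2 2.8
   vertex 4.4 1.0 0.8
  endloop
 endfacet
 facet normal 0.885 0.346 0.312
  outer loop
   vertex 4.0 0.4 2.6
   vertex 4.4 1.0 0.8
   vertex 1.8 4.4 4.4
  endloop
 endfacet
 facet normal -0.180 -0.290 -0.940
  outer loop
   vertex 0.6 4.0 0.6
   vertex 4.4 1.0 0.8
   vertex 0.2 3.6 0.8
  endloop
 endfacet
 facet normal -0.667 0.733 0.133
  outer loop
   vertex 0.6 4.0 0.6
   vertex 0.2 3.6 0.8
   vertex 1.8 4.4 4.4
  endloop
 endfacet
 facet normal 0.605 0.749 -0.270
  outer loop
   vertex 0.6 4.0 0.6
   vertex 1.8 4.4 4.4
   vertex 4.4 1.0 0.8
  endloop
 endfacet
 facet normal -0.909 0.217 0.356
  outer loop
   vertex 1.2 3.2 3.6
   vertex 1.8 4.4 4.4
   vertex 0.2 3.6 0.8
  endloop
 endfacet
 facet normal -0.729 -0.089 0.679
  outer loop
   vertex 2.4 1.0 4.6
   vertex 1.8 4.4 4.4
   vertex 1.2 3.2 3.6
  endloop
 endfacet
 facet normal 0.794 0.174 0.583
  outer loop
   vertex 2.4 1.0 4.6
   vertex 4.0 0.4 2.6
   vertex 1.8 4.4 4.4
  endloop
 endfacet
 facet normal -0.891 -0.369 0.263
  outer loop
   vertex 2.4 1.0 4.6
   vertex 0.2 3.6 0.8
   vertex 2.2 0.2 2.8
  endloop
 endfacet
 facet normal -0.892 -0.365 0.266
  outer loop
   vertex 2.4 1.0 4.6
   vertex 1.2 3.2 3.6
   vertex 0.2 3.6 0.8
  endloop
 endfacet
 facet normal 0.136 -0.953 0.272
  outer loop
   vertex 2.6 0.6 4.0
   vertex 2.2 0.2 2.8
   vertex 4.0 0.4 2.6
  endloop
 endfacet
 facet normal -0.408 -0.816 0.408
  outer loop
   vertex 2.6 0.6 4.0
   vertex 2.4 1.0 4.6
   vertex 2.2 0.2 2.8
  endloop
 endfacet
 facet normal 0.499 -0.635 0.590
  outer loop
   vertex 2.6 0.6 4.0
   vertex 4.0 0.4 2.6
   vertex 2.4 1.0 4.6
  endloop
 endfacet
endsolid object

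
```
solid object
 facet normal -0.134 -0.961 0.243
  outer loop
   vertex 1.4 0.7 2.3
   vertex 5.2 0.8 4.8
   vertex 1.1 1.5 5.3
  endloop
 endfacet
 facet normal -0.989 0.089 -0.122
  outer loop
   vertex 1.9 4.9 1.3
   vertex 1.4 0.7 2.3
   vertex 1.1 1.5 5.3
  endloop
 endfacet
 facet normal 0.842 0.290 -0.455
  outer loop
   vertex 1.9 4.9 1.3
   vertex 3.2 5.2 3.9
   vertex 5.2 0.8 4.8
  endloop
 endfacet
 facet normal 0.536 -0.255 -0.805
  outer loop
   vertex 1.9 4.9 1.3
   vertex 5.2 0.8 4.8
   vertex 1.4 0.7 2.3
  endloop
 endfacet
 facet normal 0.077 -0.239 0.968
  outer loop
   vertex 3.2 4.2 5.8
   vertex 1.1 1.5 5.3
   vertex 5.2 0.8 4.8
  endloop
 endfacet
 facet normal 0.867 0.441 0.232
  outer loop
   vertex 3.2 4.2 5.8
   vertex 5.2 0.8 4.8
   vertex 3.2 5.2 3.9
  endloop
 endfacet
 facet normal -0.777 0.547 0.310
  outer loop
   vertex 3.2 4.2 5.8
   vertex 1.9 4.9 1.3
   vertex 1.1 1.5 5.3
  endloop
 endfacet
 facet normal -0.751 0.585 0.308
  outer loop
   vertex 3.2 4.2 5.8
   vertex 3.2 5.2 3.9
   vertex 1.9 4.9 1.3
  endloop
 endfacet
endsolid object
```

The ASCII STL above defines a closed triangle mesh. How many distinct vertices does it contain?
6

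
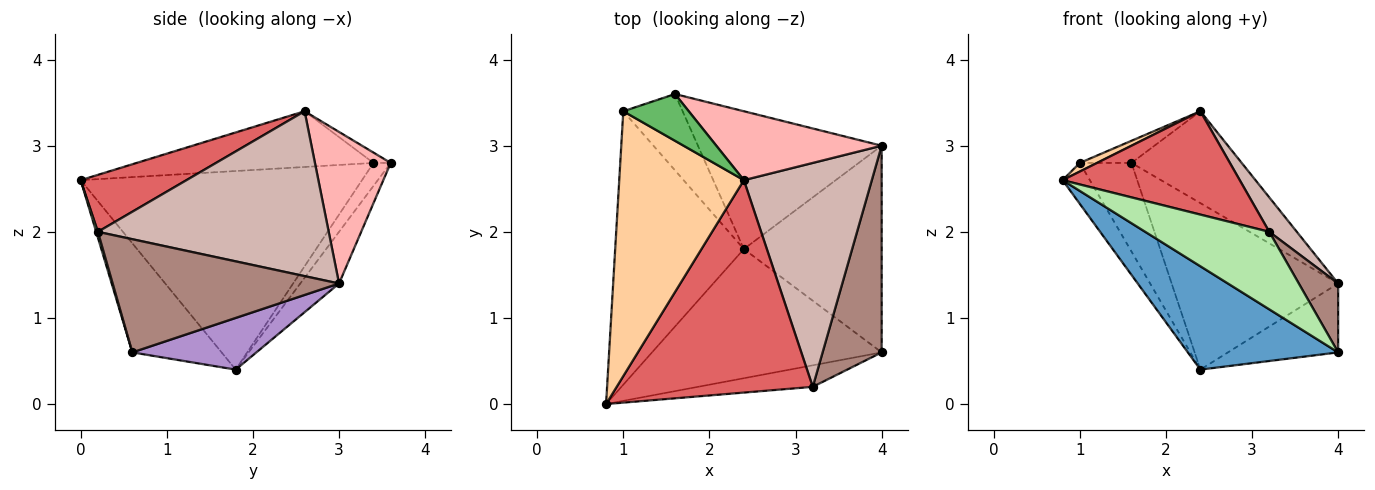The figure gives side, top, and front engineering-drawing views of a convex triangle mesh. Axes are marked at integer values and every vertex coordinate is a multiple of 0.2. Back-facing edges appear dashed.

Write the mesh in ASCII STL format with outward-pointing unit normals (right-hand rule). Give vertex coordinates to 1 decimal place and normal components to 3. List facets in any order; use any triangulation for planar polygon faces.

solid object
 facet normal -0.348 -0.586 -0.732
  outer loop
   vertex 2.4 1.8 0.4
   vertex 4.0 0.6 0.6
   vertex 0.8 0.0 2.6
  endloop
 endfacet
 facet normal -0.836 0.081 -0.542
  outer loop
   vertex 1.0 3.4 2.8
   vertex 2.4 1.8 0.4
   vertex 0.8 0.0 2.6
  endloop
 endfacet
 facet normal -0.245 0.735 -0.633
  outer loop
   vertex 1.0 3.4 2.8
   vertex 1.6 3.6 2.8
   vertex 2.4 1.8 0.4
  endloop
 endfacet
 facet normal -0.408 -0.030 0.912
  outer loop
   vertex 1.0 3.4 2.8
   vertex 0.8 0.0 2.6
   vertex 2.4 2.6 3.4
  endloop
 endfacet
 facet normal -0.141 0.424 0.895
  outer loop
   vertex 1.0 3.4 2.8
   vertex 2.4 2.6 3.4
   vertex 1.6 3.6 2.8
  endloop
 endfacet
 facet normal 0.013 -0.963 -0.268
  outer loop
   vertex 3.2 0.2 2.0
   vertex 0.8 0.0 2.6
   vertex 4.0 0.6 0.6
  endloop
 endfacet
 facet normal 0.253 -0.423 0.870
  outer loop
   vertex 3.2 0.2 2.0
   vertex 2.4 2.6 3.4
   vertex 0.8 0.0 2.6
  endloop
 endfacet
 facet normal 0.482 0.701 0.526
  outer loop
   vertex 4.0 3.0 1.4
   vertex 1.6 3.6 2.8
   vertex 2.4 2.6 3.4
  endloop
 endfacet
 facet normal 0.335 0.298 -0.894
  outer loop
   vertex 4.0 3.0 1.4
   vertex 4.0 0.6 0.6
   vertex 2.4 1.8 0.4
  endloop
 endfacet
 facet normal -0.177 0.758 -0.628
  outer loop
   vertex 4.0 3.0 1.4
   vertex 2.4 1.8 0.4
   vertex 1.6 3.6 2.8
  endloop
 endfacet
 facet normal 0.876 -0.152 0.457
  outer loop
   vertex 4.0 3.0 1.4
   vertex 3.2 0.2 2.0
   vertex 4.0 0.6 0.6
  endloop
 endfacet
 facet normal 0.786 -0.094 0.610
  outer loop
   vertex 4.0 3.0 1.4
   vertex 2.4 2.6 3.4
   vertex 3.2 0.2 2.0
  endloop
 endfacet
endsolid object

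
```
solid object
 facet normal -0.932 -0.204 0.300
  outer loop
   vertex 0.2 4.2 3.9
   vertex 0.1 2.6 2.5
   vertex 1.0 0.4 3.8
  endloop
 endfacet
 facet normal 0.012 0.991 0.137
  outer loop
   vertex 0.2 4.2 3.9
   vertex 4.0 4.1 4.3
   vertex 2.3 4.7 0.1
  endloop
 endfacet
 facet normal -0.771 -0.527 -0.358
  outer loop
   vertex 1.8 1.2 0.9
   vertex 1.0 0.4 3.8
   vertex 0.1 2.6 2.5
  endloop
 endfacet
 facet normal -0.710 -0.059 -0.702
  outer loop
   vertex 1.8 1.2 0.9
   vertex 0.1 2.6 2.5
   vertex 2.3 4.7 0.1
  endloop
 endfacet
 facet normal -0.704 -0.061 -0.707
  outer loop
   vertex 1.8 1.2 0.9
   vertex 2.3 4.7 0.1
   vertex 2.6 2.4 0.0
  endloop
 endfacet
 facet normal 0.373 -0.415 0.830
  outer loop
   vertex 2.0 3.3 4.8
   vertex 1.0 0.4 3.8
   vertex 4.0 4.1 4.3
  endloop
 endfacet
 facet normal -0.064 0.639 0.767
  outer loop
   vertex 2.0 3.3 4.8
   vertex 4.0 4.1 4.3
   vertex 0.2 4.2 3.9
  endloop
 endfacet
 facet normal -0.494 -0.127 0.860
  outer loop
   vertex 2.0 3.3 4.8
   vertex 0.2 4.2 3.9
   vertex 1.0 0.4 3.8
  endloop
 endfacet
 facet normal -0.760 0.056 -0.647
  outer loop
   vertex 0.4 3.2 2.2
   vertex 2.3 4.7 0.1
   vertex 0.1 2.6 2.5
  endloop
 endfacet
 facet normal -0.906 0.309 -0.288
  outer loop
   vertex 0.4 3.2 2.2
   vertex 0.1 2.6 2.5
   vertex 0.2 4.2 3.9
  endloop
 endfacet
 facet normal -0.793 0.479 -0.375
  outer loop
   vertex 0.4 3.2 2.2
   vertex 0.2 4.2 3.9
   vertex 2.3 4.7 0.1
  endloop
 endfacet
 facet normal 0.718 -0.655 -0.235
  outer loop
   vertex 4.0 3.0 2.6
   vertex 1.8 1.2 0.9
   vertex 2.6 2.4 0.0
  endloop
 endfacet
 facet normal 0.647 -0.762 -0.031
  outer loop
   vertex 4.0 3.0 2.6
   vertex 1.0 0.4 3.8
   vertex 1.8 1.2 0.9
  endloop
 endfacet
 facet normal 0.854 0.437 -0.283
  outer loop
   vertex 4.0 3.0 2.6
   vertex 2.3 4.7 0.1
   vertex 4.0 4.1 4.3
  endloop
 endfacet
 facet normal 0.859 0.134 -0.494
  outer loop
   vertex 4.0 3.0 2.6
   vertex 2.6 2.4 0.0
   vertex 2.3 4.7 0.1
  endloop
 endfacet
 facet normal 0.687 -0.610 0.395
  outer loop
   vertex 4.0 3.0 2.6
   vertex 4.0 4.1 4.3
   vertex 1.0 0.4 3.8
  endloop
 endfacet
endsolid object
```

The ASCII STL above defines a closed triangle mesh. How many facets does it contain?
16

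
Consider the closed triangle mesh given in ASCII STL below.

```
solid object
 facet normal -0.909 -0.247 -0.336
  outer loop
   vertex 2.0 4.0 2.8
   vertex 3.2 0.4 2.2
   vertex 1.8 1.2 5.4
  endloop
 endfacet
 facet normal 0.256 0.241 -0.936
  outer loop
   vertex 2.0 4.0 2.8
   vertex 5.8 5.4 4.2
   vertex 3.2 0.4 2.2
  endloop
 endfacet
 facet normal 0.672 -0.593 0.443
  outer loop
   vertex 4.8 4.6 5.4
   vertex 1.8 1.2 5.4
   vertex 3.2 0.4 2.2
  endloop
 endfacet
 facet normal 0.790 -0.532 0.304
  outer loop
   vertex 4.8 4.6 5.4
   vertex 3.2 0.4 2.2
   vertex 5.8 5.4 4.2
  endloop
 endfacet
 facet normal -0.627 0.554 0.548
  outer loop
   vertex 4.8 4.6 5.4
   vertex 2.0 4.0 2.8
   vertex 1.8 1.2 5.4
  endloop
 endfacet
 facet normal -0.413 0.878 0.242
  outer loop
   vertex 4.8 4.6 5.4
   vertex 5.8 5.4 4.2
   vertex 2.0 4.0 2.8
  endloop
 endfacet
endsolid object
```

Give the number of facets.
6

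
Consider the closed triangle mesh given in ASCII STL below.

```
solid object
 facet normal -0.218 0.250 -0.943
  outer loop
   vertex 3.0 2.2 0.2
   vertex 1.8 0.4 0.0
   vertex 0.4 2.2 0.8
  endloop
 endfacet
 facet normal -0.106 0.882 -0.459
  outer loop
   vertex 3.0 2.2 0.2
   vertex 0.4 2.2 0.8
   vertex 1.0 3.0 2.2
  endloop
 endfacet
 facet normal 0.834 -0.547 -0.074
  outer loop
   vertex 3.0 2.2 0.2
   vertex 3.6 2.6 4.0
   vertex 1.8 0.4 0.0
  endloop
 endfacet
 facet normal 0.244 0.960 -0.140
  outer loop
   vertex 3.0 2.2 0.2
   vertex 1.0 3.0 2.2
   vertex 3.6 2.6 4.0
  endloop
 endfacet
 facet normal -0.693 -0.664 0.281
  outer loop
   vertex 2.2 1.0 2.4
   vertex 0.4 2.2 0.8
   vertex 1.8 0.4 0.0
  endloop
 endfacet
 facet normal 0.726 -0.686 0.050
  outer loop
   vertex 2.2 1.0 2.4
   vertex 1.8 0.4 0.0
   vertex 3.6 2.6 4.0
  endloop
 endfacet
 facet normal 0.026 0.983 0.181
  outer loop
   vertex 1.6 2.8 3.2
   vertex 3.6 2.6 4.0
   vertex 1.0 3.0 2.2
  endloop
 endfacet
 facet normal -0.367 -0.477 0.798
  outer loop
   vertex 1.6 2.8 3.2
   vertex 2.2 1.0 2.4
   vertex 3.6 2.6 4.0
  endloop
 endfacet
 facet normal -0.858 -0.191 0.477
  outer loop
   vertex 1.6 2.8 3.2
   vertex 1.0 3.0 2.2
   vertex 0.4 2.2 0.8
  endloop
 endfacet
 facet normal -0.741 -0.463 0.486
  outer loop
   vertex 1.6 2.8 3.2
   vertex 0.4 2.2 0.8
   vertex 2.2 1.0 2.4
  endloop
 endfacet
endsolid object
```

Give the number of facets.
10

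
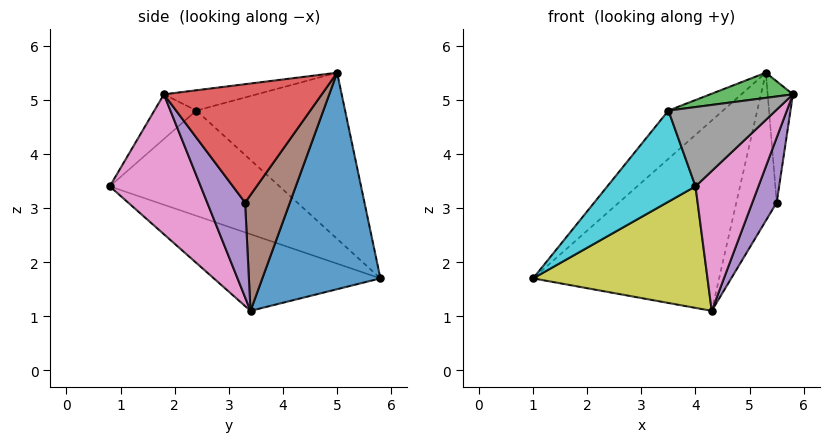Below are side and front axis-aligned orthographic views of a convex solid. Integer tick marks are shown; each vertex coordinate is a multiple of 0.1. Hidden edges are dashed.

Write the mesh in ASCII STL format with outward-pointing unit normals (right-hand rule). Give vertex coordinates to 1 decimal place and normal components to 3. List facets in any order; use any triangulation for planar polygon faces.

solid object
 facet normal 0.493 0.776 -0.394
  outer loop
   vertex 4.3 3.4 1.1
   vertex 1.0 5.8 1.7
   vertex 5.3 5.0 5.5
  endloop
 endfacet
 facet normal -0.621 0.228 0.750
  outer loop
   vertex 3.5 2.4 4.8
   vertex 5.3 5.0 5.5
   vertex 1.0 5.8 1.7
  endloop
 endfacet
 facet normal -0.166 -0.148 0.975
  outer loop
   vertex 3.5 2.4 4.8
   vertex 5.8 1.8 5.1
   vertex 5.3 5.0 5.5
  endloop
 endfacet
 facet normal 0.987 0.158 -0.030
  outer loop
   vertex 5.5 3.3 3.1
   vertex 5.3 5.0 5.5
   vertex 5.8 1.8 5.1
  endloop
 endfacet
 facet normal 0.743 -0.477 -0.469
  outer loop
   vertex 5.5 3.3 3.1
   vertex 5.8 1.8 5.1
   vertex 4.3 3.4 1.1
  endloop
 endfacet
 facet normal 0.687 0.619 -0.381
  outer loop
   vertex 5.5 3.3 3.1
   vertex 4.3 3.4 1.1
   vertex 5.3 5.0 5.5
  endloop
 endfacet
 facet normal 0.725 -0.502 -0.472
  outer loop
   vertex 4.0 0.8 3.4
   vertex 4.3 3.4 1.1
   vertex 5.8 1.8 5.1
  endloop
 endfacet
 facet normal -0.267 -0.681 0.683
  outer loop
   vertex 4.0 0.8 3.4
   vertex 5.8 1.8 5.1
   vertex 3.5 2.4 4.8
  endloop
 endfacet
 facet normal -0.512 -0.535 -0.672
  outer loop
   vertex 4.0 0.8 3.4
   vertex 1.0 5.8 1.7
   vertex 4.3 3.4 1.1
  endloop
 endfacet
 facet normal -0.868 -0.451 0.205
  outer loop
   vertex 4.0 0.8 3.4
   vertex 3.5 2.4 4.8
   vertex 1.0 5.8 1.7
  endloop
 endfacet
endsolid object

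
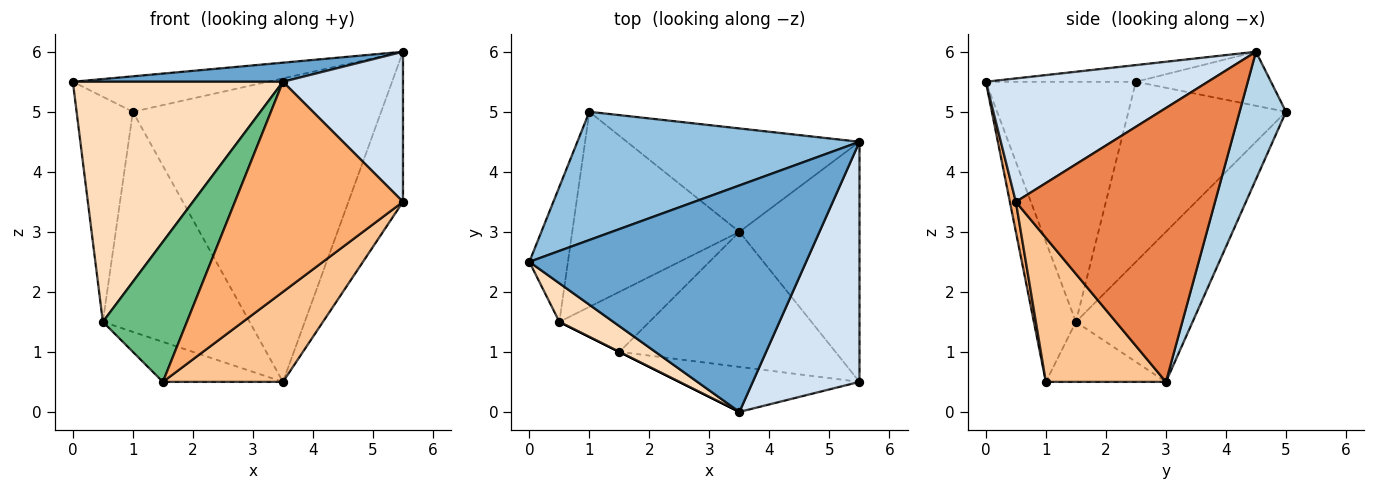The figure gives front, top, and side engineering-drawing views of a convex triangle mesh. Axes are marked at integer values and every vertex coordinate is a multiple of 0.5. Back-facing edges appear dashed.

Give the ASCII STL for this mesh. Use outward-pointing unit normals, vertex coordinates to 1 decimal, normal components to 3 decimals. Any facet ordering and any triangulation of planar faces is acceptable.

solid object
 facet normal -0.060 -0.084 0.995
  outer loop
   vertex 3.5 0.0 5.5
   vertex 5.5 4.5 6.0
   vertex 0.0 2.5 5.5
  endloop
 endfacet
 facet normal -0.181 0.262 0.948
  outer loop
   vertex 1.0 5.0 5.0
   vertex 0.0 2.5 5.5
   vertex 5.5 4.5 6.0
  endloop
 endfacet
 facet normal 0.174 0.932 -0.318
  outer loop
   vertex 1.0 5.0 5.0
   vertex 5.5 4.5 6.0
   vertex 3.5 3.0 0.5
  endloop
 endfacet
 facet normal 0.700 -0.378 0.606
  outer loop
   vertex 5.5 0.5 3.5
   vertex 5.5 4.5 6.0
   vertex 3.5 0.0 5.5
  endloop
 endfacet
 facet normal 0.888 0.243 -0.389
  outer loop
   vertex 5.5 0.5 3.5
   vertex 3.5 3.0 0.5
   vertex 5.5 4.5 6.0
  endloop
 endfacet
 facet normal 0.035 -0.977 -0.209
  outer loop
   vertex 5.5 0.5 3.5
   vertex 3.5 0.0 5.5
   vertex 1.5 1.0 0.5
  endloop
 endfacet
 facet normal 0.485 -0.485 -0.728
  outer loop
   vertex 5.5 0.5 3.5
   vertex 1.5 1.0 0.5
   vertex 3.5 3.0 0.5
  endloop
 endfacet
 facet normal -0.576 -0.807 0.130
  outer loop
   vertex 0.5 1.5 1.5
   vertex 3.5 0.0 5.5
   vertex 0.0 2.5 5.5
  endloop
 endfacet
 facet normal -0.447 -0.894 0.000
  outer loop
   vertex 0.5 1.5 1.5
   vertex 1.5 1.0 0.5
   vertex 3.5 0.0 5.5
  endloop
 endfacet
 facet normal -0.923 0.330 -0.198
  outer loop
   vertex 0.5 1.5 1.5
   vertex 0.0 2.5 5.5
   vertex 1.0 5.0 5.0
  endloop
 endfacet
 facet normal -0.485 0.485 -0.728
  outer loop
   vertex 0.5 1.5 1.5
   vertex 3.5 3.0 0.5
   vertex 1.5 1.0 0.5
  endloop
 endfacet
 facet normal -0.512 0.643 -0.570
  outer loop
   vertex 0.5 1.5 1.5
   vertex 1.0 5.0 5.0
   vertex 3.5 3.0 0.5
  endloop
 endfacet
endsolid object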